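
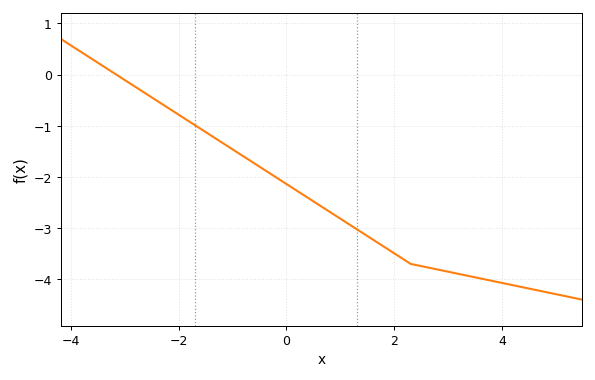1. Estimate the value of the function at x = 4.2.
-4.12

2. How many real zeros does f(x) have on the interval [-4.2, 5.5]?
1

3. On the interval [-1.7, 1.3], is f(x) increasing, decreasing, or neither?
decreasing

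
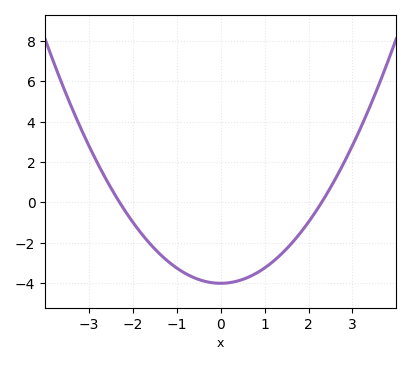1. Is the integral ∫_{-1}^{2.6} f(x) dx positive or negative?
negative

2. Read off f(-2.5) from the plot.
0.8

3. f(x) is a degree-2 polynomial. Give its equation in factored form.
y = 0.76(x + 2.3)(x - 2.3)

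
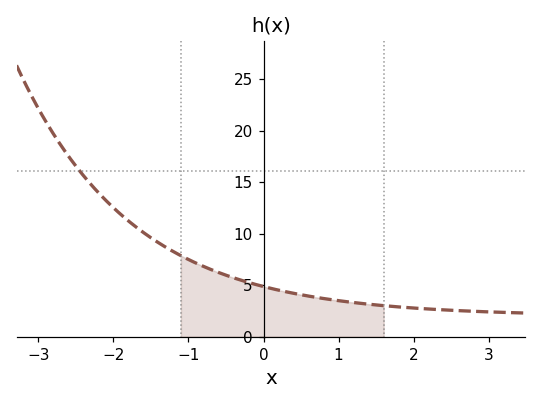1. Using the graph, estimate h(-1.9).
11.9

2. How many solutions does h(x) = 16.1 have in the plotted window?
1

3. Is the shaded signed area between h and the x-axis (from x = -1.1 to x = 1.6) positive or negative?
positive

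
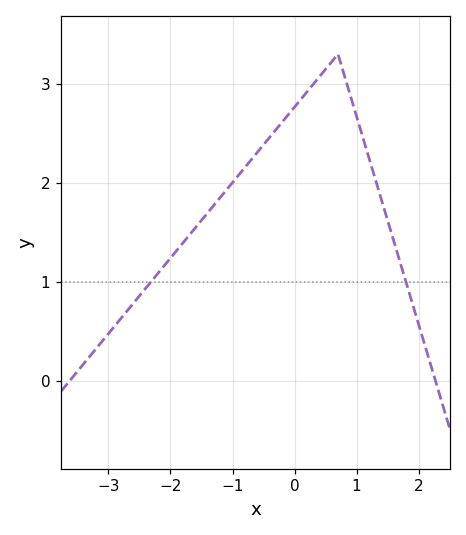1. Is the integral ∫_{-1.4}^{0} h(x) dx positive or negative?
positive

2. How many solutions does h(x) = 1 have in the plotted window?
2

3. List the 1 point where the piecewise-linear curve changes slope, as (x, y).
(0.7, 3.3)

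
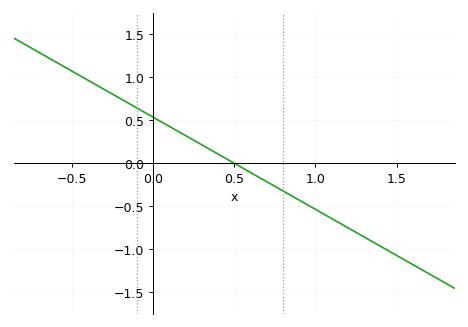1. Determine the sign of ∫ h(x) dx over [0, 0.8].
positive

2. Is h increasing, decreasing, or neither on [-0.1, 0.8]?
decreasing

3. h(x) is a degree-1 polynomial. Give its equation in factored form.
y = -1.07(x - 0.5)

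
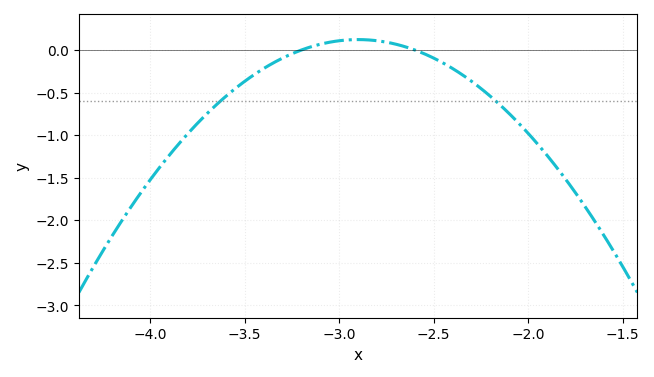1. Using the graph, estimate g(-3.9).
-1.25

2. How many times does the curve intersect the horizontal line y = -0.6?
2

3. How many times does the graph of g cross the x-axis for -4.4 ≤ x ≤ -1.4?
2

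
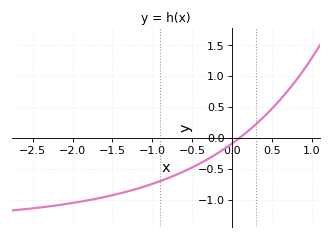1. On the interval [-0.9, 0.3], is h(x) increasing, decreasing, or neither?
increasing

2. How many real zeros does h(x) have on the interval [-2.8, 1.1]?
1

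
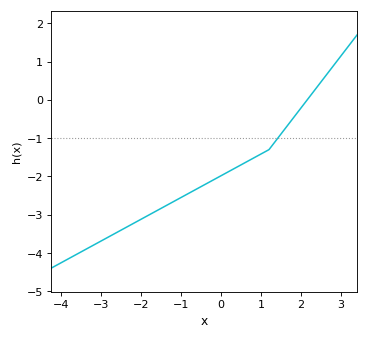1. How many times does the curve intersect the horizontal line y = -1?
1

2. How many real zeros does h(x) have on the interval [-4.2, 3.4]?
1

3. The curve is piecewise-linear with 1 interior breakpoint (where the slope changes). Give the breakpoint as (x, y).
(1.2, -1.3)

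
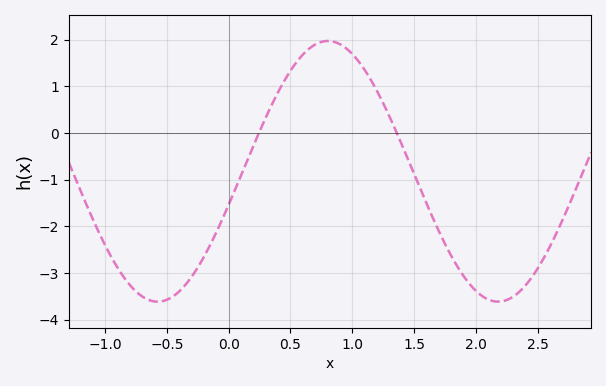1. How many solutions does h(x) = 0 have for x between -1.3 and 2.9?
2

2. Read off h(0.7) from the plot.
1.89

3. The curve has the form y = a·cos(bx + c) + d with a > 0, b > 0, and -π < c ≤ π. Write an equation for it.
y = 2.79cos(2.28x - 1.83) - 0.82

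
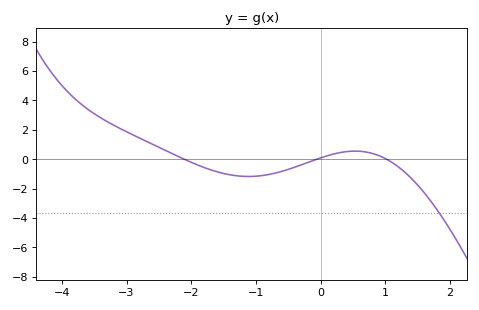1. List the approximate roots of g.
-2.11, -0.059, 1.02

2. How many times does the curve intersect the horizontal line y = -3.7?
1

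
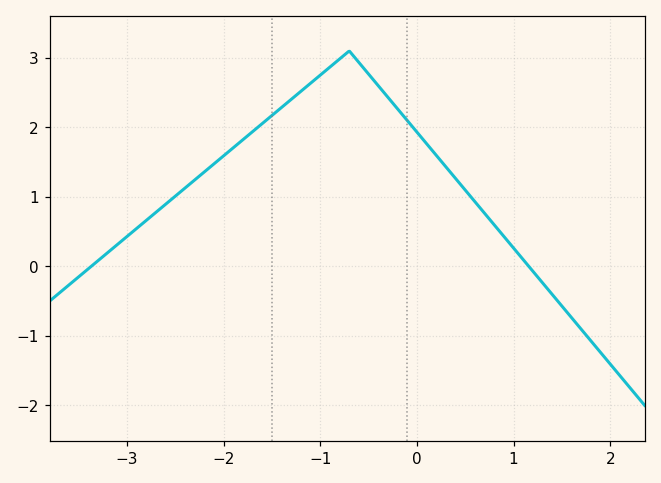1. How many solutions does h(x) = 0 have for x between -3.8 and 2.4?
2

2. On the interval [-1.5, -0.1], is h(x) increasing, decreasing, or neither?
neither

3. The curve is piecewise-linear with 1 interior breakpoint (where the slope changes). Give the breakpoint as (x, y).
(-0.7, 3.1)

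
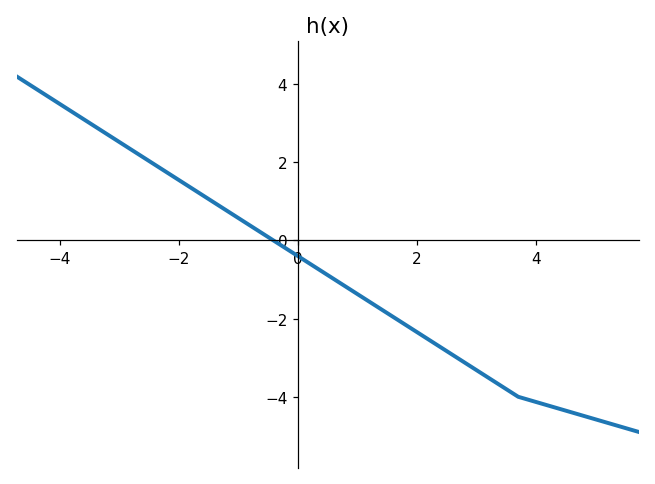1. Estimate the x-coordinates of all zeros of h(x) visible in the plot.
-0.413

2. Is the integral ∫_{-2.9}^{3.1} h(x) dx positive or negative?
negative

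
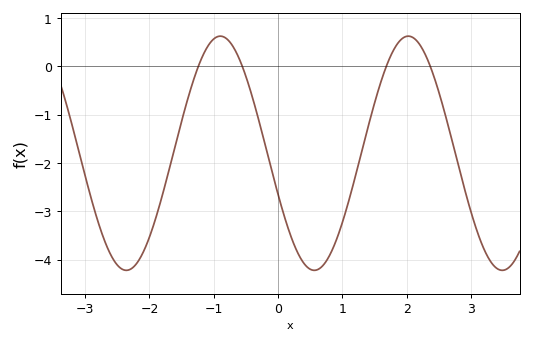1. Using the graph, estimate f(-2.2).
-4.08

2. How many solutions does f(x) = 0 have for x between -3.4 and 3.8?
4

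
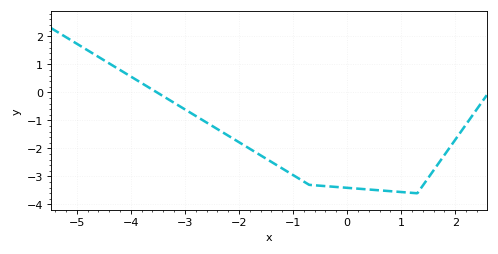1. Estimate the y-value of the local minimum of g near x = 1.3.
-3.6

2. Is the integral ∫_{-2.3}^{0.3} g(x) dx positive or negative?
negative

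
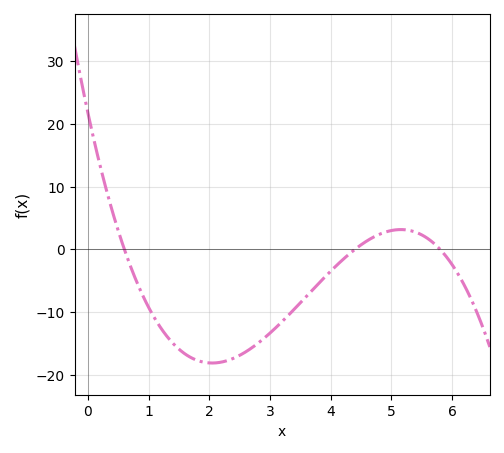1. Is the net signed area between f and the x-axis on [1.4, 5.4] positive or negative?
negative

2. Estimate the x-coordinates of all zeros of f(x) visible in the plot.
0.6, 4.4, 5.8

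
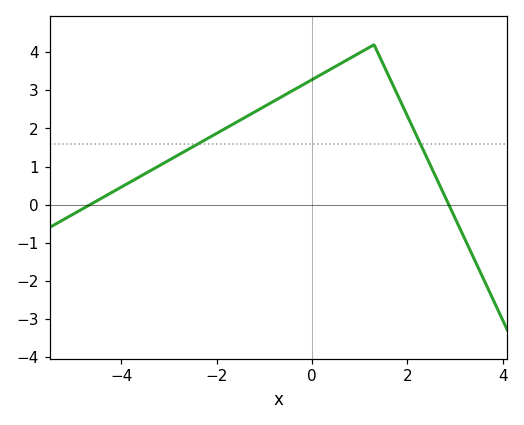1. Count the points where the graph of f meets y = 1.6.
2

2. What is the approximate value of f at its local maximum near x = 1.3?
4.2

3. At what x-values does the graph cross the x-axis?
-4.65, 2.86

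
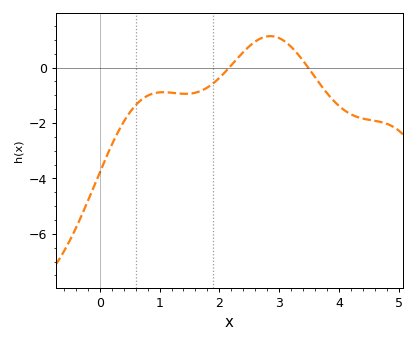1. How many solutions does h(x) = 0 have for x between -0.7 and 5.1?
2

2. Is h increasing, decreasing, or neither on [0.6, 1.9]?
neither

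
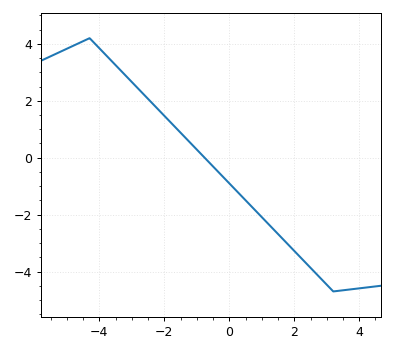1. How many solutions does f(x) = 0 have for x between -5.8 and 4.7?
1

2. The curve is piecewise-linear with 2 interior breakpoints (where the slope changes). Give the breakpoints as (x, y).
(-4.3, 4.2); (3.2, -4.7)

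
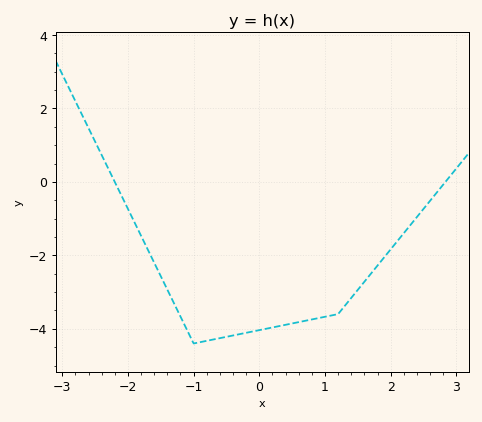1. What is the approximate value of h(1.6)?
-2.8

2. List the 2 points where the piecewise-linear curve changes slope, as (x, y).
(-1, -4.4); (1.2, -3.6)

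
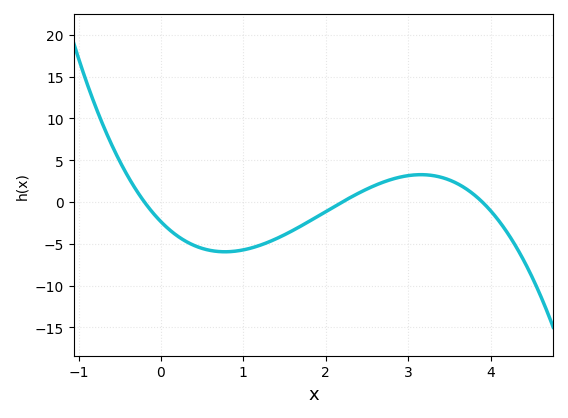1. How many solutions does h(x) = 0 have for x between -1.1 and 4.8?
3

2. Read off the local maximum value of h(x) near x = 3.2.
3.27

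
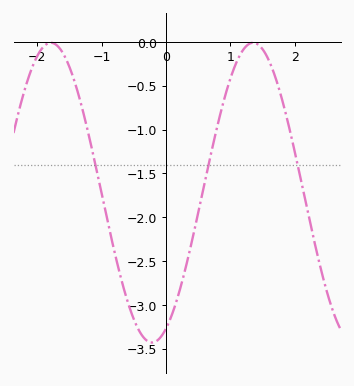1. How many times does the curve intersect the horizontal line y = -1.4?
3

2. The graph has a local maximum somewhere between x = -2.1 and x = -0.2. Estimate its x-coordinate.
-1.79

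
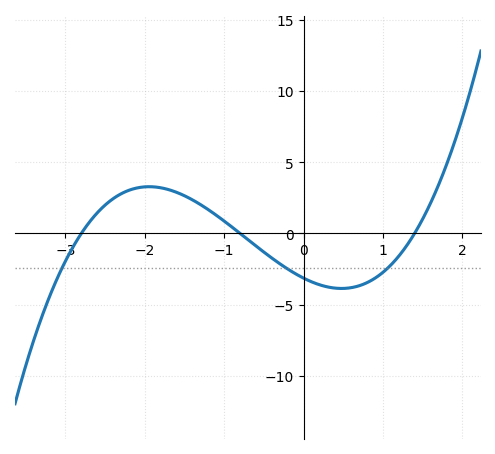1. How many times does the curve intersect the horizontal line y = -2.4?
3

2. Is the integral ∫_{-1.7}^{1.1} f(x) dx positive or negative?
negative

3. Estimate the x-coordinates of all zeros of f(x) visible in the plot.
-2.8, -0.8, 1.4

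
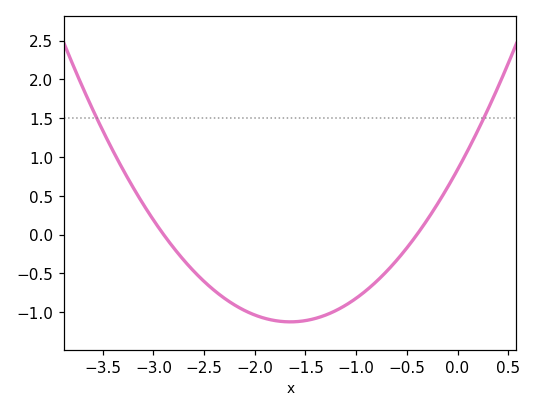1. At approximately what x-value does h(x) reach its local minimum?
-1.65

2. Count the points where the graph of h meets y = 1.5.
2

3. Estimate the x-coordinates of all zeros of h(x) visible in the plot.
-2.9, -0.4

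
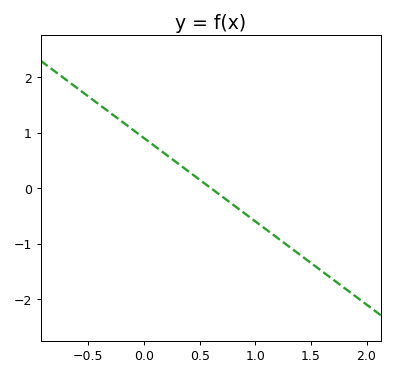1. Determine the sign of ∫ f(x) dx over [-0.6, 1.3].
positive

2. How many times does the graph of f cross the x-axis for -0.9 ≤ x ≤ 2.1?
1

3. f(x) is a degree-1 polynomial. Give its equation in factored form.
y = -1.5(x - 0.6)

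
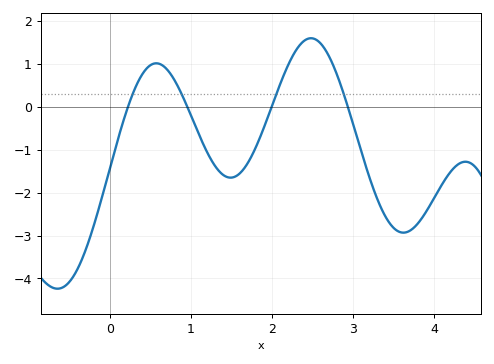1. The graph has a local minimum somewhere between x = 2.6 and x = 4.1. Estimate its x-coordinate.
3.6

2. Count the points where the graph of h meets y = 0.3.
4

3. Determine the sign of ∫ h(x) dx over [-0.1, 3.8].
negative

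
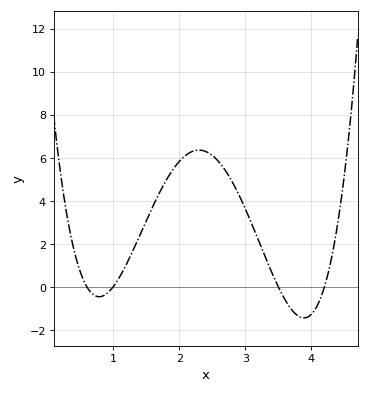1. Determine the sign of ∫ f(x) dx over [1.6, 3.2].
positive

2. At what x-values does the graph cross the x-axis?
0.6, 1, 3.5, 4.2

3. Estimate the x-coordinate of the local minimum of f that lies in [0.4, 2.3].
0.787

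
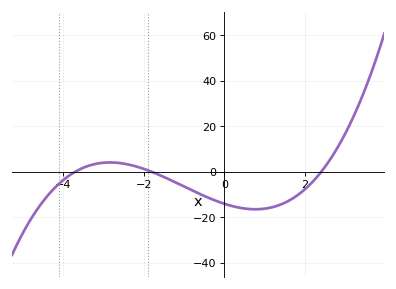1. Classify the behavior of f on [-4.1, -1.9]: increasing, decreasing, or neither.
neither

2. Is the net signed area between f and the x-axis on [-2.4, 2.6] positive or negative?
negative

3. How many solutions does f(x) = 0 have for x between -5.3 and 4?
3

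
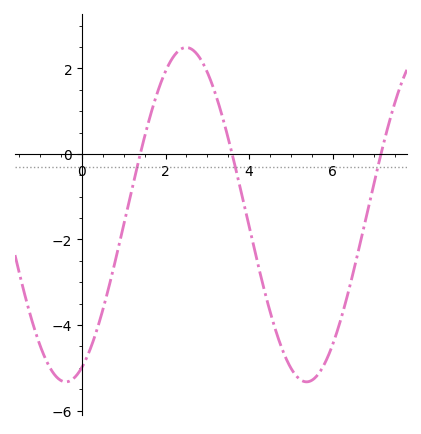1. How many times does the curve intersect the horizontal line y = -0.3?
3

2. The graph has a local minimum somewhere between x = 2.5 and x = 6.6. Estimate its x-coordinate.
5.38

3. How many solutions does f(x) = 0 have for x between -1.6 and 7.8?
3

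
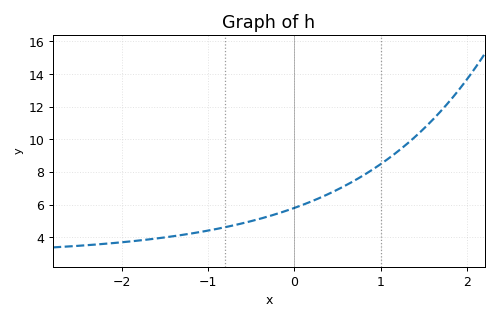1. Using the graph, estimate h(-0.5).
4.99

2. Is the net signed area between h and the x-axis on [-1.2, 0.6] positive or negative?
positive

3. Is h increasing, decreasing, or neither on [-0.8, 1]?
increasing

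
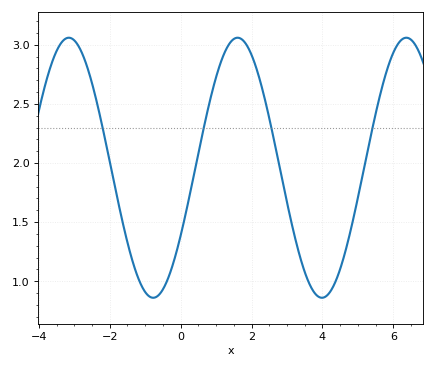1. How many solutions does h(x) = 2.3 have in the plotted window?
4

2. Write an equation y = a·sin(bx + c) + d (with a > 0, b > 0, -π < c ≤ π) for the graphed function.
y = 1.1sin(1.32x - 0.55) + 1.96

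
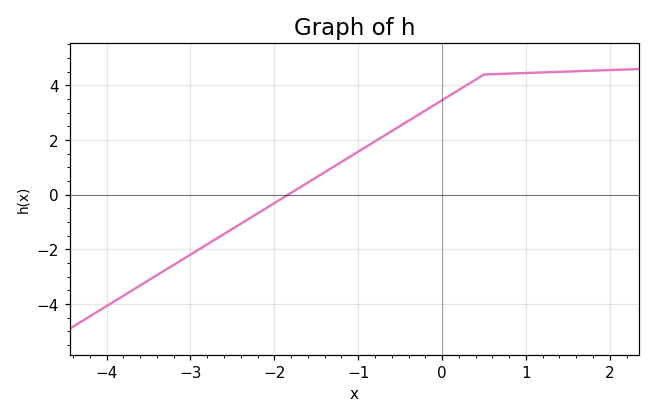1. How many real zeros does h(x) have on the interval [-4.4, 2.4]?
1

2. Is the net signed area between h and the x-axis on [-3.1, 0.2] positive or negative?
positive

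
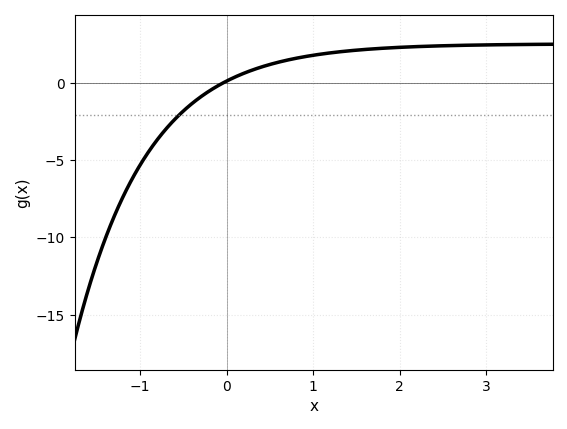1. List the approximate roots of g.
-0.038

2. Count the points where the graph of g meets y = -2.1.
1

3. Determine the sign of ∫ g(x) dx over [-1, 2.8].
positive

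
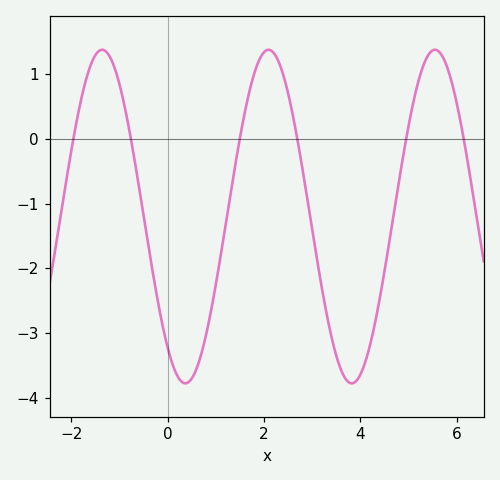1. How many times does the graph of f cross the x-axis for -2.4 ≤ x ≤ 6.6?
6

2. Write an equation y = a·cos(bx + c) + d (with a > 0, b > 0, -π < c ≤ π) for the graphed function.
y = 2.58cos(1.8x + 2.5) - 1.2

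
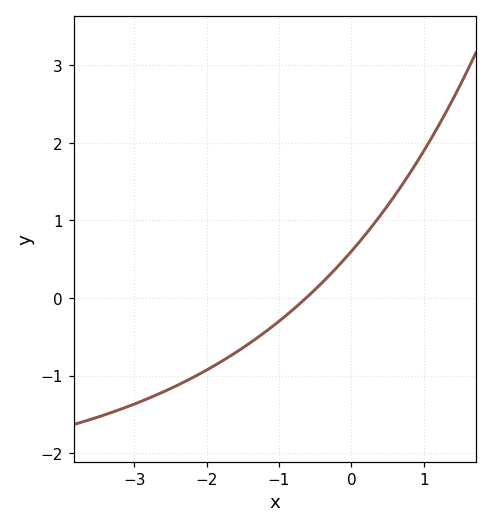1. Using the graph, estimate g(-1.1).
-0.4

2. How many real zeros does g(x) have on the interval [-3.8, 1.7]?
1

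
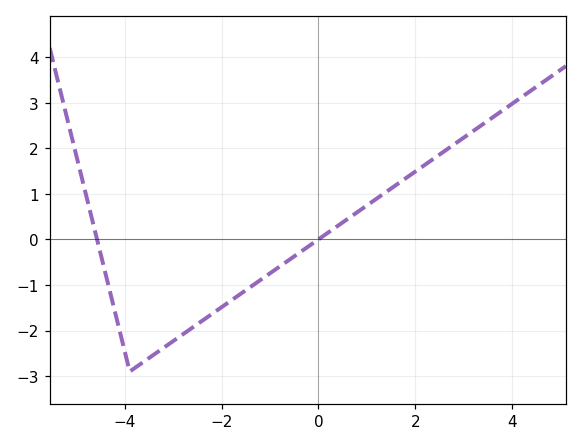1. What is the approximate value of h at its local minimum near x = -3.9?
-2.9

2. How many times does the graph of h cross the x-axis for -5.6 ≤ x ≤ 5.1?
2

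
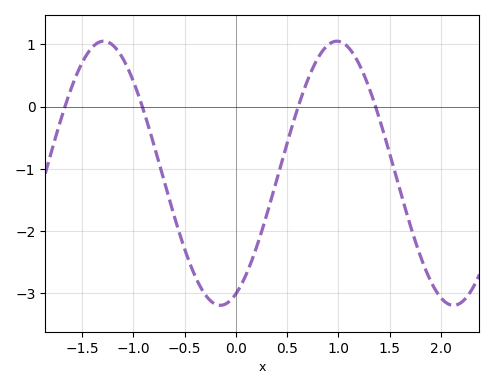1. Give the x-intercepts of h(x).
-1.67, -0.913, 0.609, 1.36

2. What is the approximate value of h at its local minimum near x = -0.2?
-3.19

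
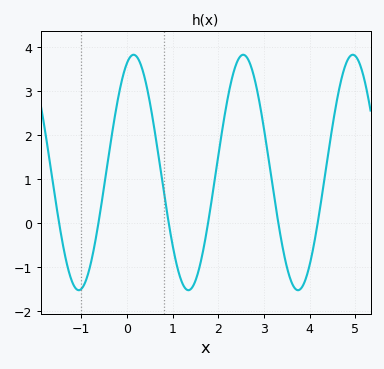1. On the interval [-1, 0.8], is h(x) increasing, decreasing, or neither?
neither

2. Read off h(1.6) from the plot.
-0.9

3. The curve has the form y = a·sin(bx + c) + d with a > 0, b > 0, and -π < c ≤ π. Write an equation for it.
y = 2.67sin(2.6x + 1.2) + 1.15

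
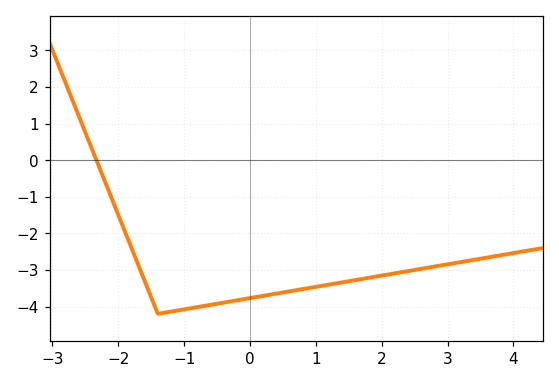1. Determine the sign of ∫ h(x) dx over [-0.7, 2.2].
negative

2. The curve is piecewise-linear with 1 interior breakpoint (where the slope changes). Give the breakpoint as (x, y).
(-1.4, -4.2)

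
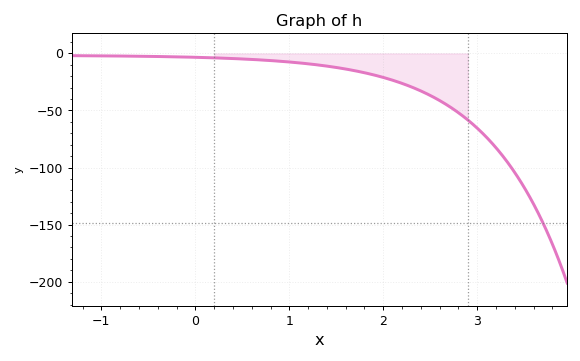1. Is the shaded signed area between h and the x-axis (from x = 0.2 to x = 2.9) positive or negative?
negative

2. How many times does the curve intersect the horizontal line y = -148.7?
1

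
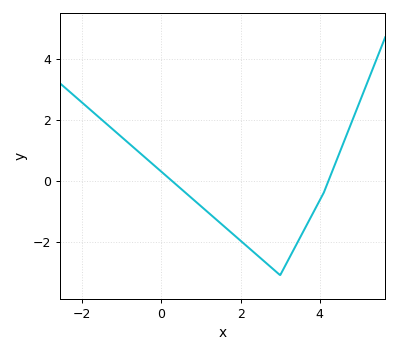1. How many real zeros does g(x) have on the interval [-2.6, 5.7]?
2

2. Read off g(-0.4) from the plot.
0.743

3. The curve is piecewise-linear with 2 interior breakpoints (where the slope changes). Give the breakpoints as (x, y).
(3, -3.1); (4.1, -0.4)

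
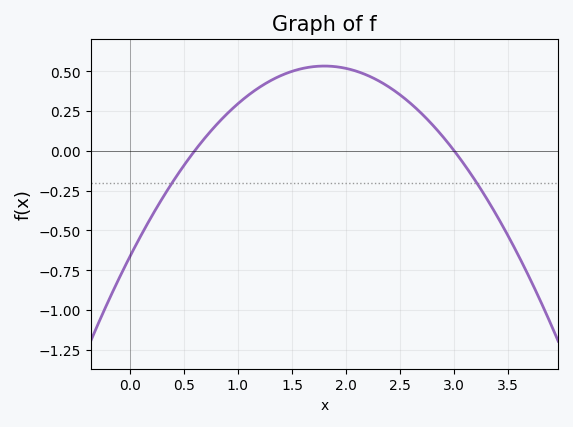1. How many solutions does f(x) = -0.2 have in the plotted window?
2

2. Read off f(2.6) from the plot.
0.296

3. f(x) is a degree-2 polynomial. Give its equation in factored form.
y = -0.37(x - 0.6)(x - 3)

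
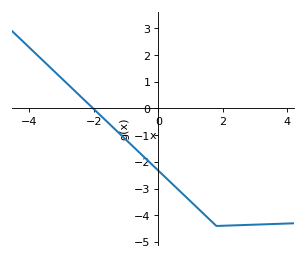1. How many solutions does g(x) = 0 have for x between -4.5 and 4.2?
1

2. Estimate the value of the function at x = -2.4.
0.4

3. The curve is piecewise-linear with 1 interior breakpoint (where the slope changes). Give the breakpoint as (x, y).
(1.8, -4.4)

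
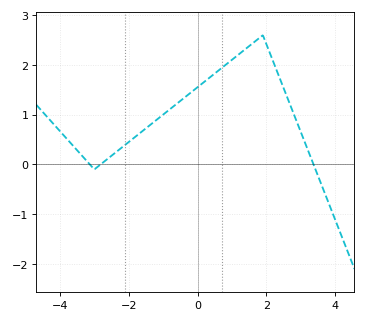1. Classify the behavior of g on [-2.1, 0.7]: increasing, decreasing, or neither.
increasing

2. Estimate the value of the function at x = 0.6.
1.88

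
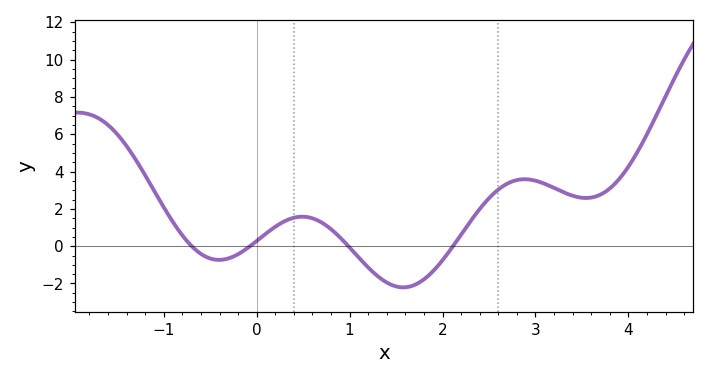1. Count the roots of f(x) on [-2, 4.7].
4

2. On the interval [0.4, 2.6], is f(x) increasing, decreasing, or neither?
neither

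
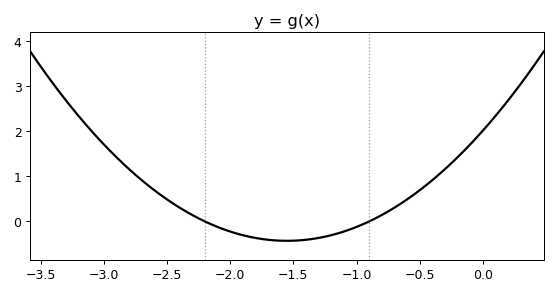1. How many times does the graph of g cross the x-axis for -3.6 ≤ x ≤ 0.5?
2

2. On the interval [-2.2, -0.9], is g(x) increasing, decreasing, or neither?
neither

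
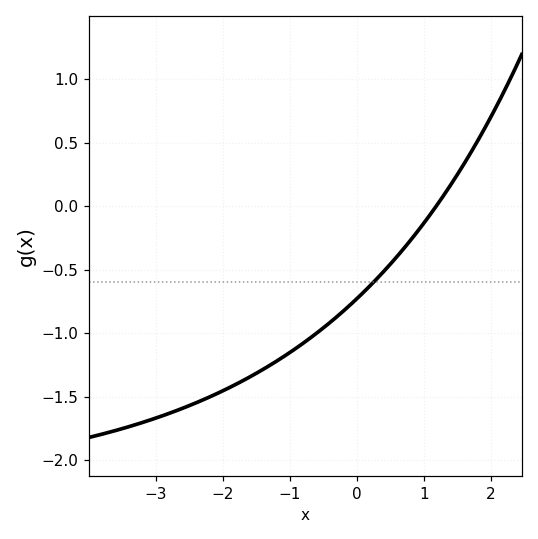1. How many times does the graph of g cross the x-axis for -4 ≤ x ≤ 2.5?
1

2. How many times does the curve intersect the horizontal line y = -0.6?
1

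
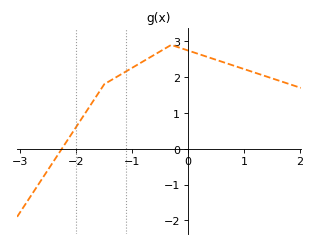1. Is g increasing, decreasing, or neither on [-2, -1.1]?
increasing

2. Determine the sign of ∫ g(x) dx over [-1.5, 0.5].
positive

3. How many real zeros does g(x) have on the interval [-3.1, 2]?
1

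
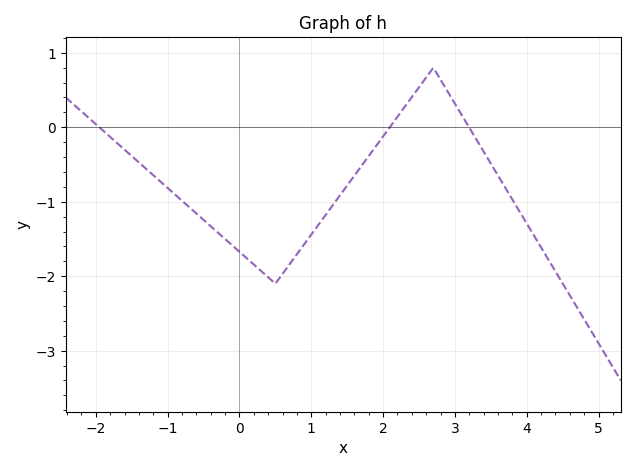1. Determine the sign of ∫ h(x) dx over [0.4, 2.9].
negative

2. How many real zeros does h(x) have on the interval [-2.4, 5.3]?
3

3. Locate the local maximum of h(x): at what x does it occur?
2.6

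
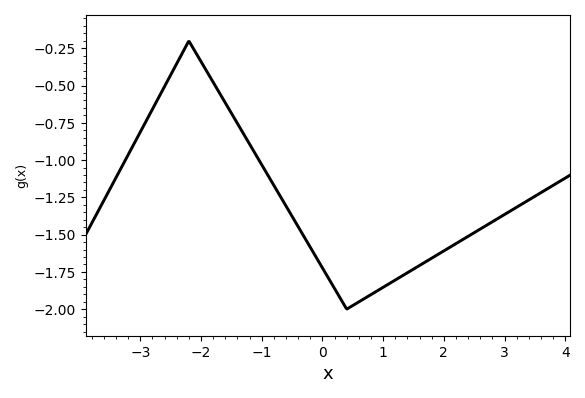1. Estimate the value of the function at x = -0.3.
-1.52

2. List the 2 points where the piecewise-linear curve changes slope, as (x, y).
(-2.2, -0.2); (0.4, -2)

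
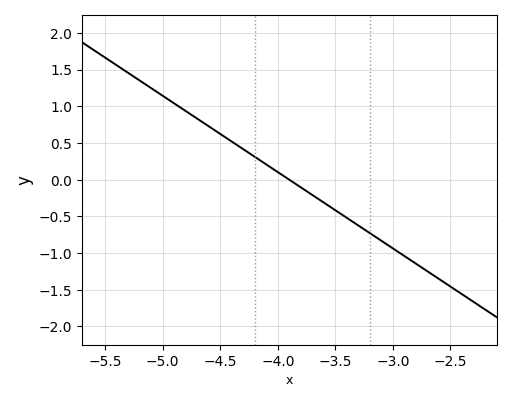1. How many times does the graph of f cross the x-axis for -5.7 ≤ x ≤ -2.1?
1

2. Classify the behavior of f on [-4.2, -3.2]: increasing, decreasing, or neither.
decreasing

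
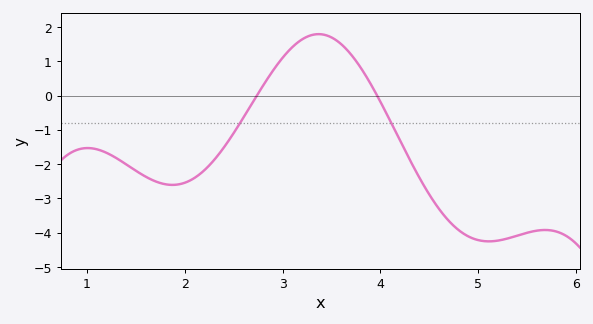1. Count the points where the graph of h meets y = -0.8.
2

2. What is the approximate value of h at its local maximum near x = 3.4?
1.8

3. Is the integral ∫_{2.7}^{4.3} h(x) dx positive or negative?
positive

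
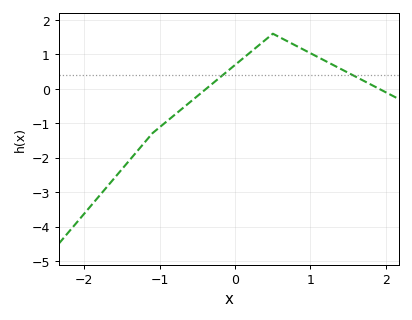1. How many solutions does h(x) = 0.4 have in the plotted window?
2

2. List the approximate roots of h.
-0.4, 1.9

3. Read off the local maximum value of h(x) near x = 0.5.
1.6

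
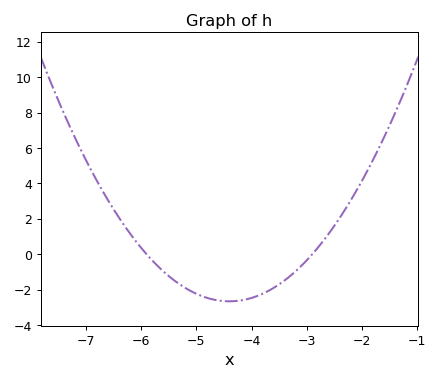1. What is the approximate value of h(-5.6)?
-0.956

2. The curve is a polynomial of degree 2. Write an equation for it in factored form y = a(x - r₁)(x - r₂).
y = 1.18(x + 5.9)(x + 2.9)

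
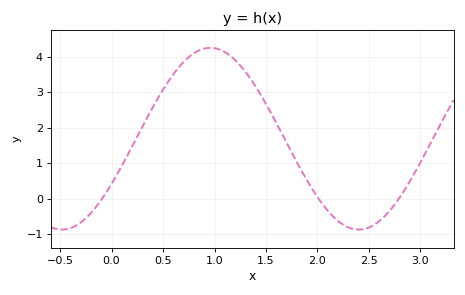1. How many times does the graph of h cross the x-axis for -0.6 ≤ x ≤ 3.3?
3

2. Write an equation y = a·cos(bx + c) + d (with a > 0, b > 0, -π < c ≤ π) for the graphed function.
y = 2.56cos(2.18x - 2.09) + 1.69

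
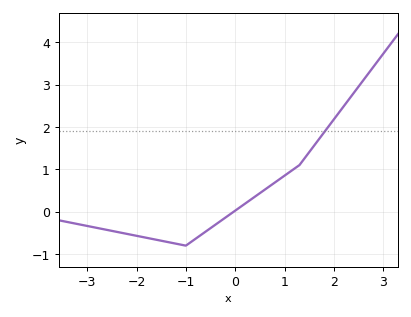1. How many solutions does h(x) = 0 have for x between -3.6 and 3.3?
1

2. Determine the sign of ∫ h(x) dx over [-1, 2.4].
positive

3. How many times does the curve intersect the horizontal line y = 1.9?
1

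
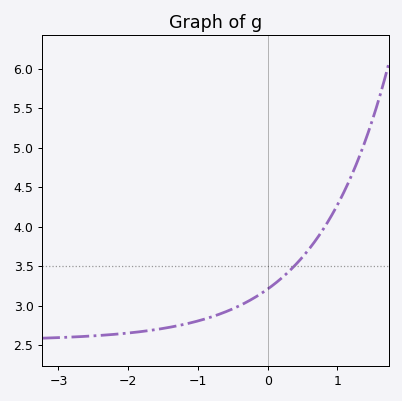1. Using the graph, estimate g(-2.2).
2.64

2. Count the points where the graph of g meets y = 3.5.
1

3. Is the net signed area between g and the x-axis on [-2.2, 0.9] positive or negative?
positive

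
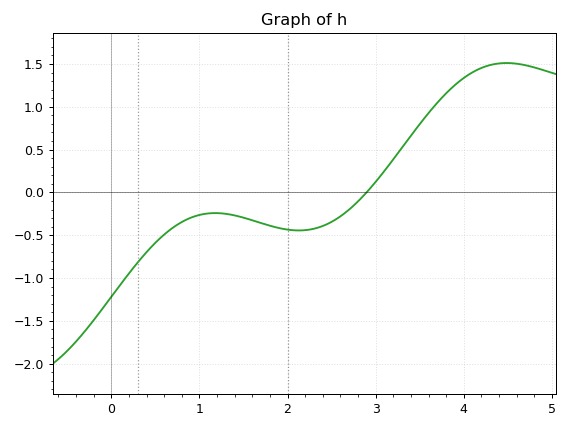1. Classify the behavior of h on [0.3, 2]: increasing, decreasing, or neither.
neither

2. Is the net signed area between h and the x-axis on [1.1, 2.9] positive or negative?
negative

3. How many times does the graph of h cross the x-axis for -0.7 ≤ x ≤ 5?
1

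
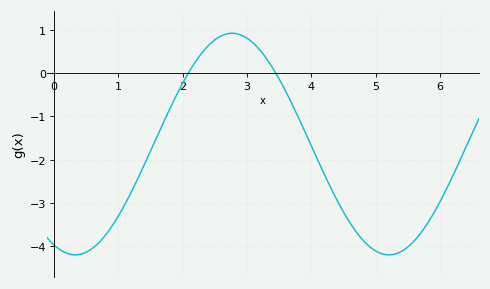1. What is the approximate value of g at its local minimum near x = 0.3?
-4.2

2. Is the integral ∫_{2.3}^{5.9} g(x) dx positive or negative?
negative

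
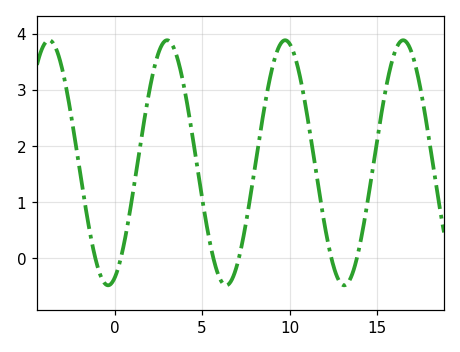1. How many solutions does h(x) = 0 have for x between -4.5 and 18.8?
6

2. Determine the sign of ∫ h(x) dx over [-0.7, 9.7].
positive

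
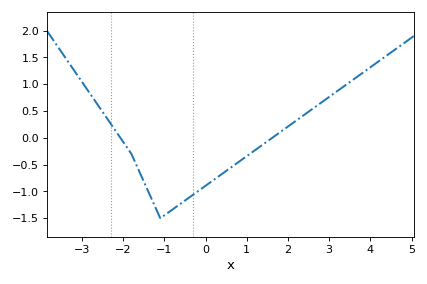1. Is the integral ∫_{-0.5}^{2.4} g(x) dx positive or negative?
negative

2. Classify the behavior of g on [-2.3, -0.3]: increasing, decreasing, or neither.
neither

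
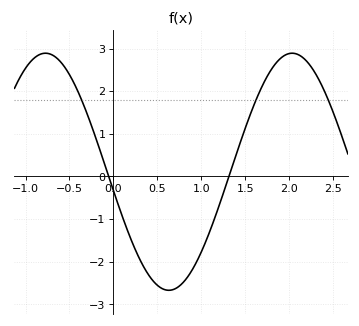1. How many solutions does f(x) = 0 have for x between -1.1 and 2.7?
2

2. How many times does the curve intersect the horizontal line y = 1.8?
3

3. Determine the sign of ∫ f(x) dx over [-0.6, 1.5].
negative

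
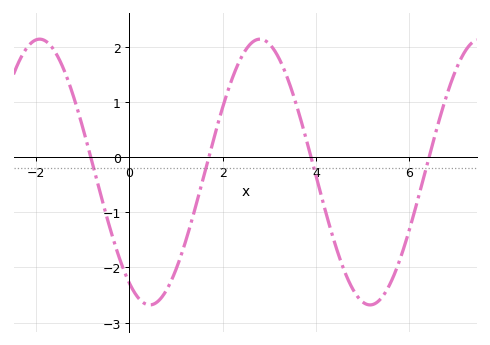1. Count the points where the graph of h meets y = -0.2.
4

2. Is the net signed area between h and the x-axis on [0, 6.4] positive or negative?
negative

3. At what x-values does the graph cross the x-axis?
-0.829, 1.7, 3.89, 6.43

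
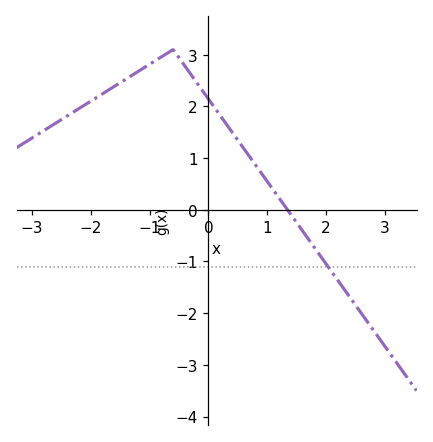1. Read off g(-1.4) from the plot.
2.53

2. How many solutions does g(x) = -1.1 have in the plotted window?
1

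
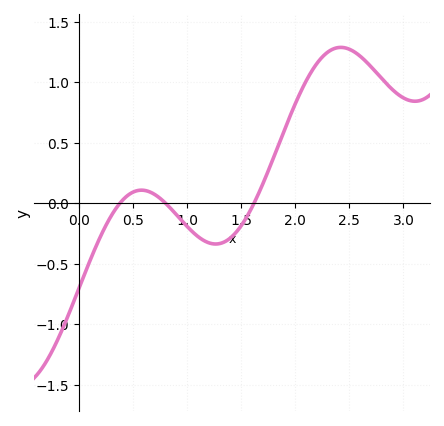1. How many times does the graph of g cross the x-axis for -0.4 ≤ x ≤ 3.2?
3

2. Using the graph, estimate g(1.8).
0.4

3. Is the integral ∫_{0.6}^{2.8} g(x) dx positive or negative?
positive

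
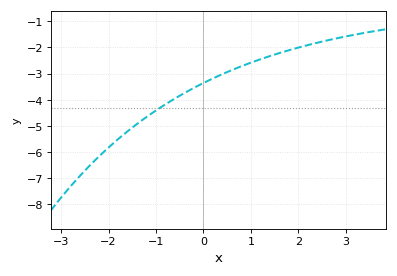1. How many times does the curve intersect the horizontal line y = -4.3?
1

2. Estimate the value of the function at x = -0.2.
-3.5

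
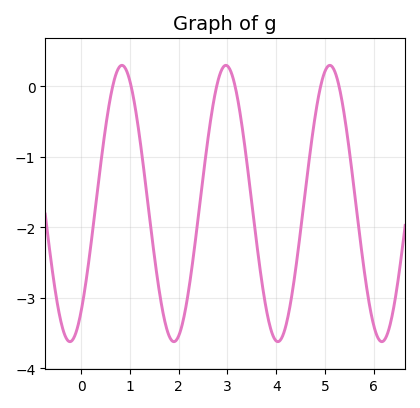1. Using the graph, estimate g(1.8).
-3.53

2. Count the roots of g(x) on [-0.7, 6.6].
6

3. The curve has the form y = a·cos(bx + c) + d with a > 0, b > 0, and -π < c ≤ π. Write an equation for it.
y = 1.96cos(2.95x - 2.47) - 1.66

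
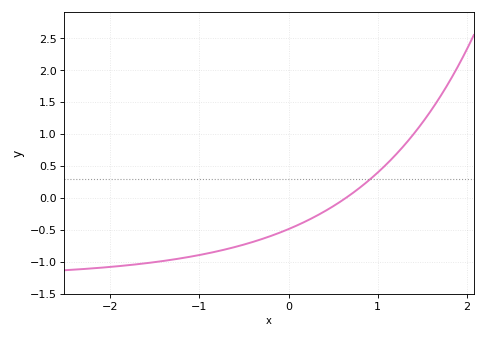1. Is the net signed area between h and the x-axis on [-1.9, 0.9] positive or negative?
negative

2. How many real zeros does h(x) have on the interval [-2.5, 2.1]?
1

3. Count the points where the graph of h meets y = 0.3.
1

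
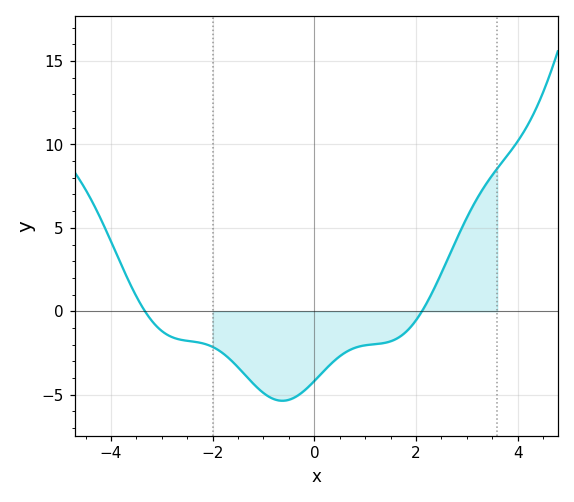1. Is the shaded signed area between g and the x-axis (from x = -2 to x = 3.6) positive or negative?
negative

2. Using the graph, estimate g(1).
-2.04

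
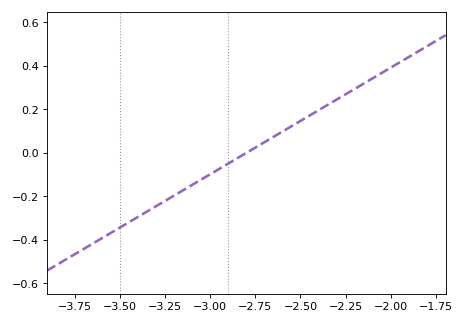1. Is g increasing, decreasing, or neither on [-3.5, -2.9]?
increasing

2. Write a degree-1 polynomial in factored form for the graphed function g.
y = 0.49(x + 2.8)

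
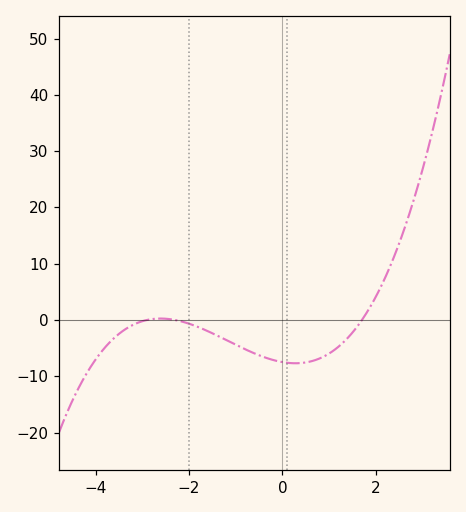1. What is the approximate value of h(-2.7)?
0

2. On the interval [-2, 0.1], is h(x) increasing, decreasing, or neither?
decreasing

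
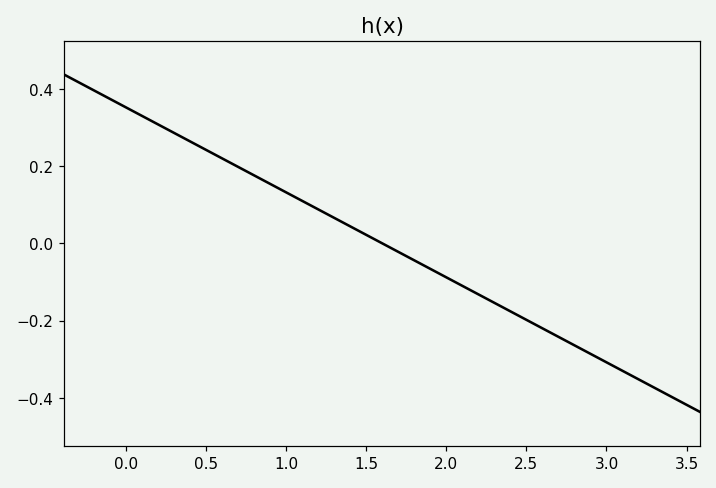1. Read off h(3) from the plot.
-0.3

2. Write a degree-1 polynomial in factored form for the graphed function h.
y = -0.22(x - 1.6)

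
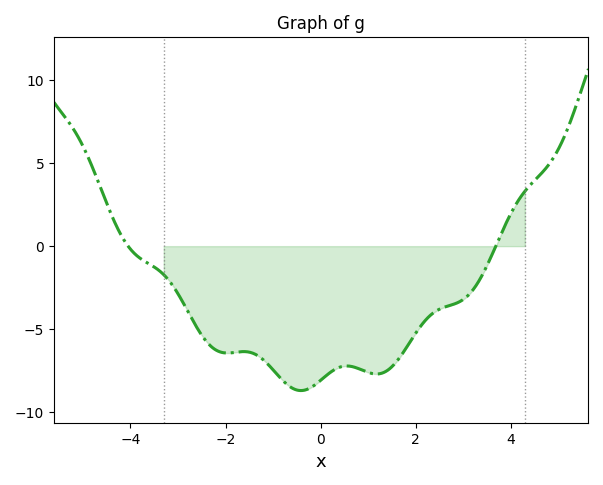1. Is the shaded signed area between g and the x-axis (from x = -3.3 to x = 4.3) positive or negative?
negative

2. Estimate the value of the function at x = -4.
0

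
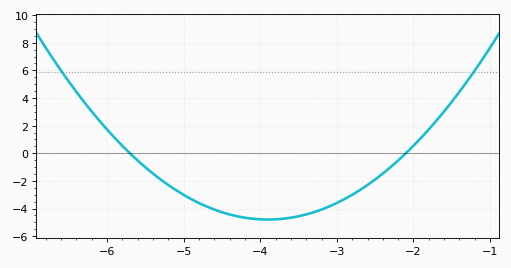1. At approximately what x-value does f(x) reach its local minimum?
-3.9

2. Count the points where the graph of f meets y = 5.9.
2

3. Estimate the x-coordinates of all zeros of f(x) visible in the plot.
-5.7, -2.1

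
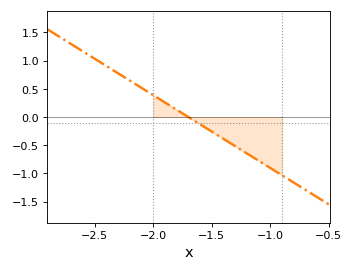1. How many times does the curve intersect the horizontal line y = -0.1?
1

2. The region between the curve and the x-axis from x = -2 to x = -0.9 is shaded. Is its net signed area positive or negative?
negative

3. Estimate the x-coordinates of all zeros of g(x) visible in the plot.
-1.7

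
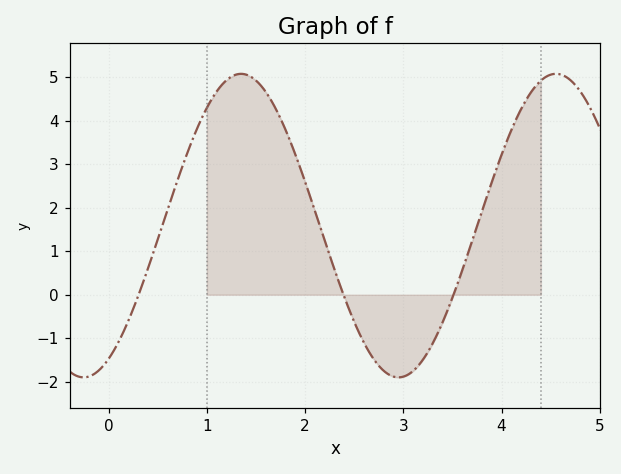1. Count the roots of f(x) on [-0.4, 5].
3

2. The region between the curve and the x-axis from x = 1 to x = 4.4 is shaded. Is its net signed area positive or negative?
positive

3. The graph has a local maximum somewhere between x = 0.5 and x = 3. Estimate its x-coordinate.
1.35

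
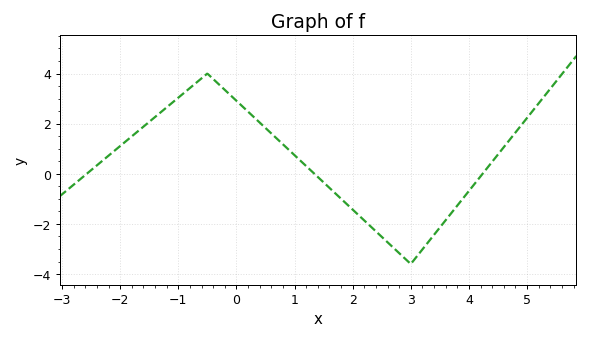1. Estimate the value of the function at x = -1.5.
2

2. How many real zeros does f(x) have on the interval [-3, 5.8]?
3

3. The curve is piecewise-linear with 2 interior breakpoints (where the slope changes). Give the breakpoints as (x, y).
(-0.5, 4); (3, -3.6)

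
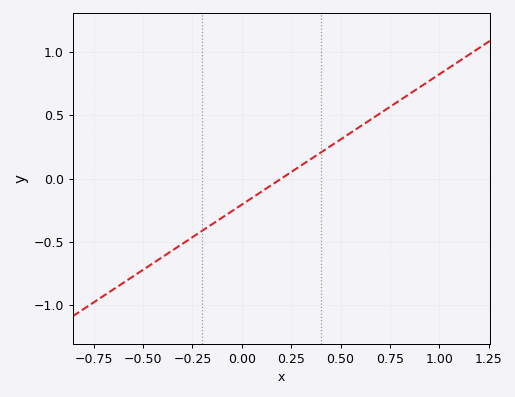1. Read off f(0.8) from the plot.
0.618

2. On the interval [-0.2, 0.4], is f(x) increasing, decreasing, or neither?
increasing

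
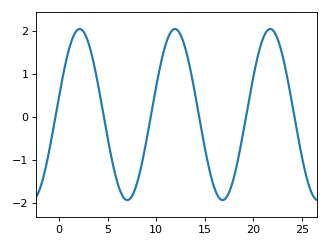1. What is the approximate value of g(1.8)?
2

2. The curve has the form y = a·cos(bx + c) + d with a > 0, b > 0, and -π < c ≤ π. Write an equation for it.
y = 1.99cos(0.64x - 1.4) + 0.06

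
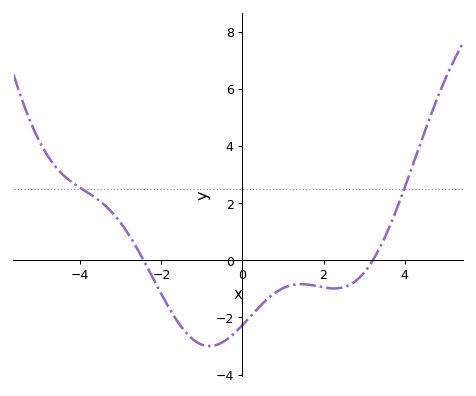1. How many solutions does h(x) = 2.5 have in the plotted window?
2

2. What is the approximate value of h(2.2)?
-1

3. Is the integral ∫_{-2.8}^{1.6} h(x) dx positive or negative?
negative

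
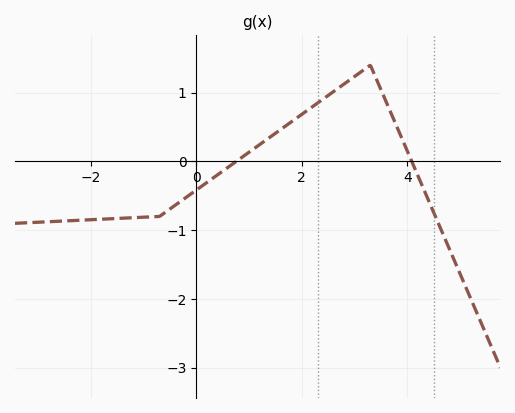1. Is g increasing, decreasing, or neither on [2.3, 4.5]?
neither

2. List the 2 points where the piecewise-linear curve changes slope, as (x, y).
(-0.7, -0.8); (3.3, 1.4)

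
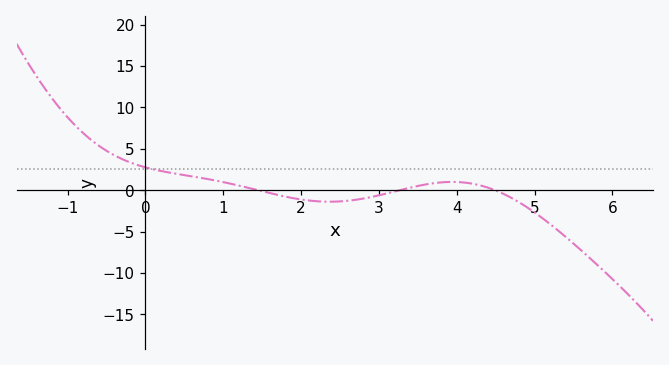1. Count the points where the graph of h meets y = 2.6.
1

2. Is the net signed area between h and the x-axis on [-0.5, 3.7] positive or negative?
positive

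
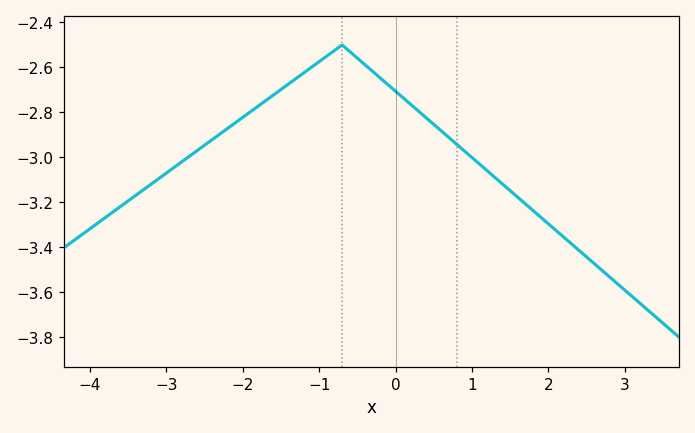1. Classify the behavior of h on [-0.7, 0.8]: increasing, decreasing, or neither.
decreasing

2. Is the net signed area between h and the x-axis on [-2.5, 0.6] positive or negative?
negative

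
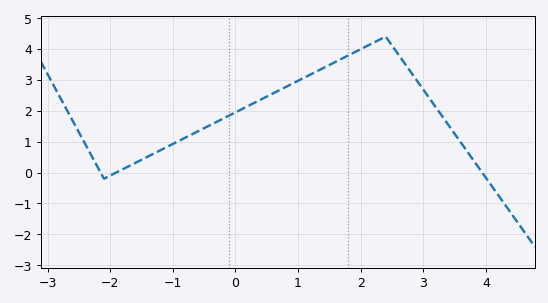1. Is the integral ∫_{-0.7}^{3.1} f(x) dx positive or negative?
positive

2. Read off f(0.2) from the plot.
2.2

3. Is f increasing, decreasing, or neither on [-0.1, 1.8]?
increasing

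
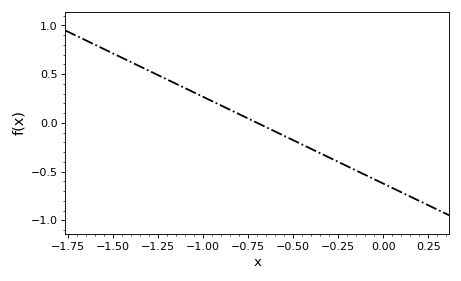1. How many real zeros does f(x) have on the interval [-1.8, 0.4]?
1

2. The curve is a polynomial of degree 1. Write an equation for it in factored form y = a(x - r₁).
y = -0.89(x + 0.7)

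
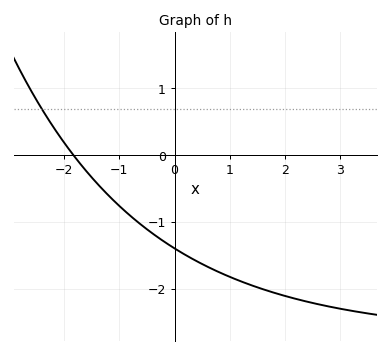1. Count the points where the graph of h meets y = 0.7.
1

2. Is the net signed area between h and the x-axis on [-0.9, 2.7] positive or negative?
negative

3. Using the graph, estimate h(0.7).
-1.7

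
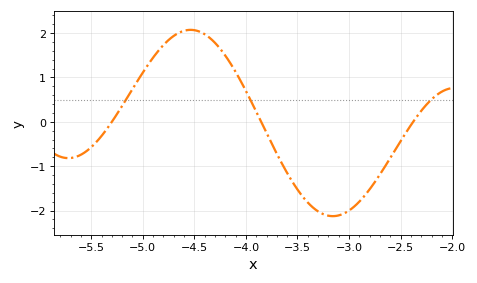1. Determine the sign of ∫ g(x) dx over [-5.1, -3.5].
positive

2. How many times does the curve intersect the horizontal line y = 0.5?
3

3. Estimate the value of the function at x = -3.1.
-2.1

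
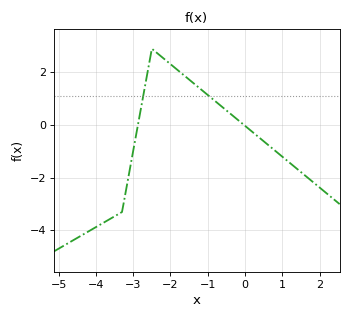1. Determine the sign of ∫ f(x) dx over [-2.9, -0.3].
positive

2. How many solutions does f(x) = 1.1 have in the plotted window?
2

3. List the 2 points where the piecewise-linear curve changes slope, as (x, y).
(-3.3, -3.3); (-2.5, 2.9)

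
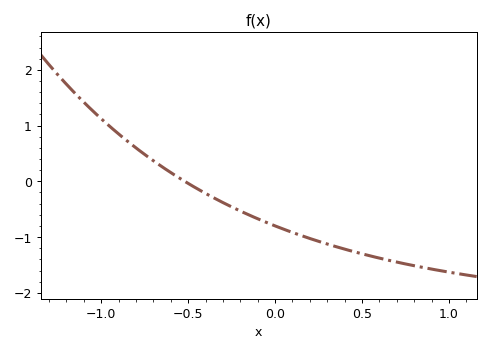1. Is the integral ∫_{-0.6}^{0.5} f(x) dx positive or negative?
negative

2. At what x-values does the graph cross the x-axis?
-0.5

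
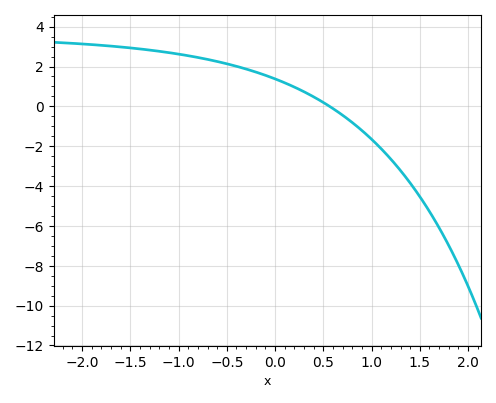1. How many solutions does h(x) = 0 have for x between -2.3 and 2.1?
1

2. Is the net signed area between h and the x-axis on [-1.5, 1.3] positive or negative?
positive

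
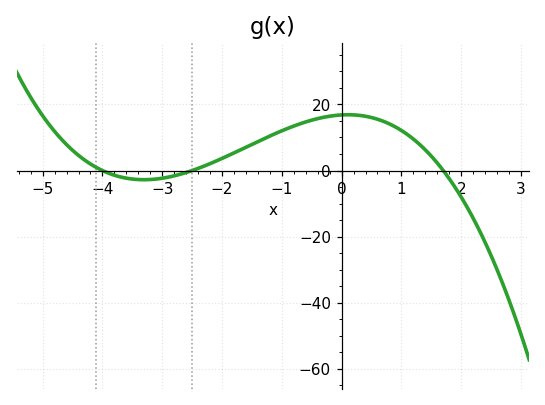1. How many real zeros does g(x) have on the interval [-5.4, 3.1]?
3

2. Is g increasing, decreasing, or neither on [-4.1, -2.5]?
neither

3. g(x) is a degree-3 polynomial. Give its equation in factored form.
y = -0.99(x + 4)(x + 2.5)(x - 1.7)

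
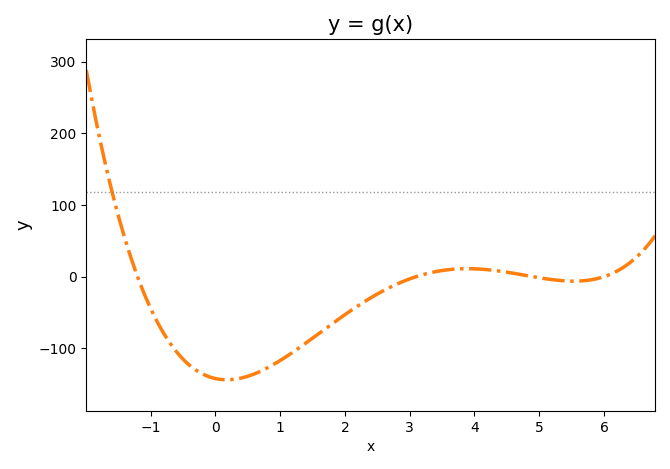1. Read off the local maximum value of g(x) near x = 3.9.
10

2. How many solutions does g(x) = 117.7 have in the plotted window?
1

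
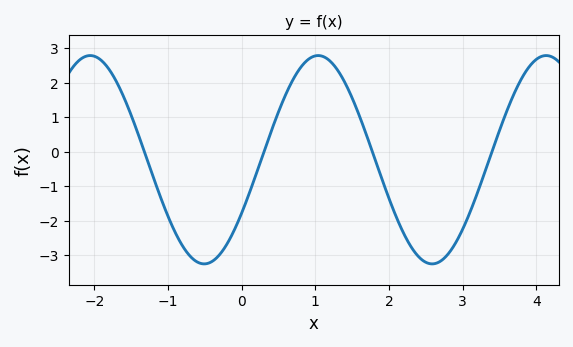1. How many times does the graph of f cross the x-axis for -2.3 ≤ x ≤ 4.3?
4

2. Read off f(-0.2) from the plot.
-2.7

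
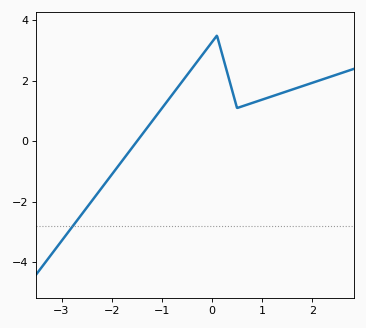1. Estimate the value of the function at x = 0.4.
1.6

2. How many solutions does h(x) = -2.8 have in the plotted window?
1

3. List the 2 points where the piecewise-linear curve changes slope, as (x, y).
(0.1, 3.5); (0.5, 1.1)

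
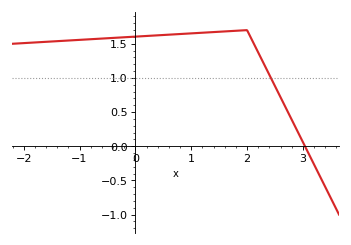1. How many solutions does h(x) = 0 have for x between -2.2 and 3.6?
1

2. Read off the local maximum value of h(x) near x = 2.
1.7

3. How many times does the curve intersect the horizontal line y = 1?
1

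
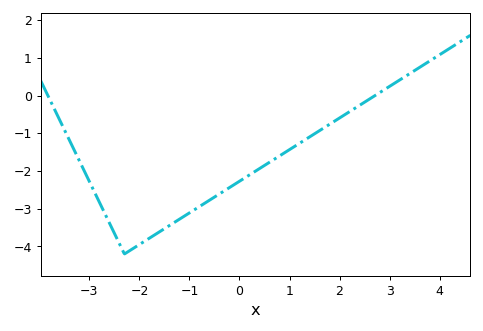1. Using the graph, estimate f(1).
-1.4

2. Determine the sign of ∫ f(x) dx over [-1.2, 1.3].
negative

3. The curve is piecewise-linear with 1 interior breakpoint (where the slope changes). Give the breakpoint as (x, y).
(-2.3, -4.2)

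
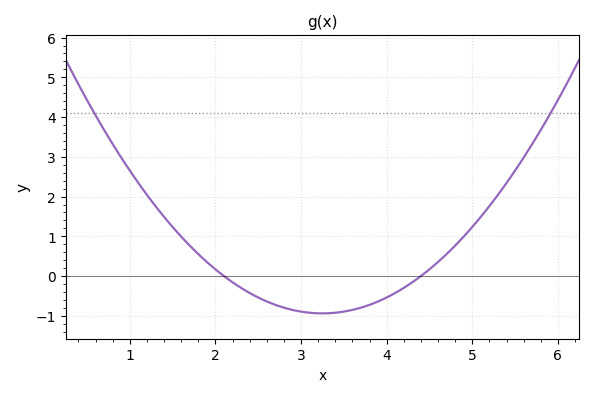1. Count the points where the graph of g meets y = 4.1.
2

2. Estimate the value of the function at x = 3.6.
-0.9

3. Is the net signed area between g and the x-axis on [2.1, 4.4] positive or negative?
negative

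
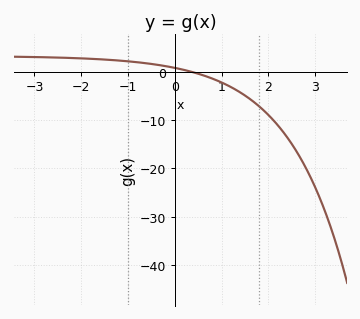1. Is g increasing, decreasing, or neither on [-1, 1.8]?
decreasing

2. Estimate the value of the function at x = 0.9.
-2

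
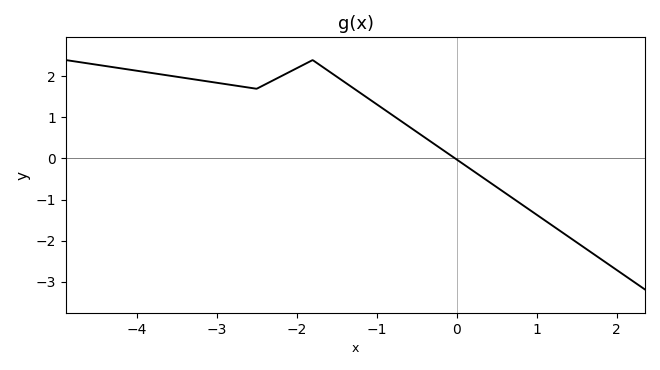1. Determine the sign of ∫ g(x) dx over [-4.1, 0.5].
positive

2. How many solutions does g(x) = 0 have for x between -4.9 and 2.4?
1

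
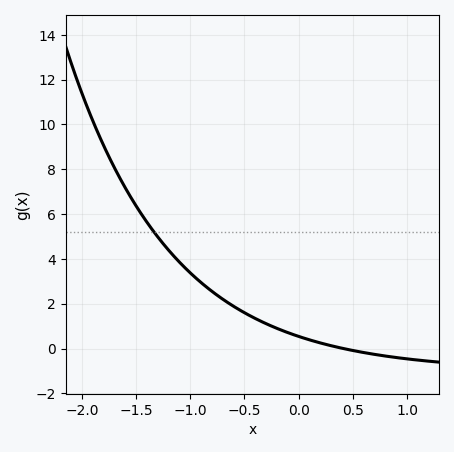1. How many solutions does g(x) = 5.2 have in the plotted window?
1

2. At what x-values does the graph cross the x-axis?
0.412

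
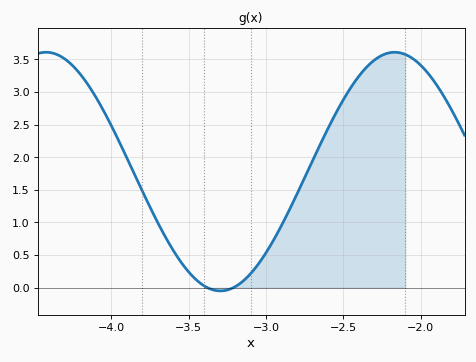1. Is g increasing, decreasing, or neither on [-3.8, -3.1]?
neither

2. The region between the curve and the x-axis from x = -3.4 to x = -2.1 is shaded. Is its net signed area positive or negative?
positive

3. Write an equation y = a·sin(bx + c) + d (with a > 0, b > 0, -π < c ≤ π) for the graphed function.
y = 1.83sin(2.8x + 1.3) + 1.78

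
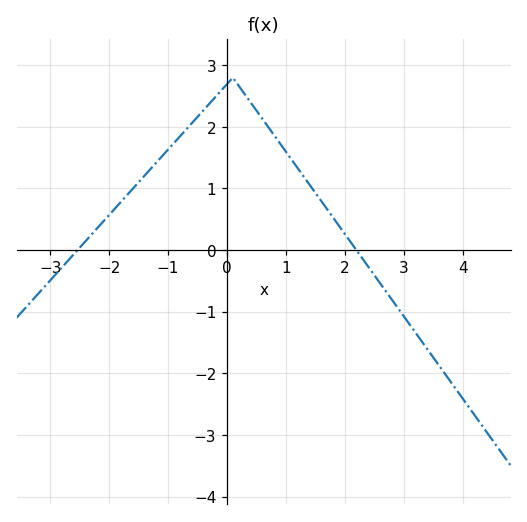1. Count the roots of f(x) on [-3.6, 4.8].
2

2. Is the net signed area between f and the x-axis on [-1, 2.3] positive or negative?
positive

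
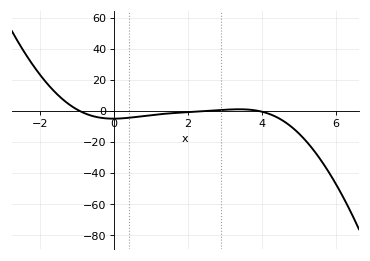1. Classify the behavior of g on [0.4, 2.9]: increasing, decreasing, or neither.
increasing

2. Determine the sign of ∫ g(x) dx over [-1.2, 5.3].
negative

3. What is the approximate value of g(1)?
-2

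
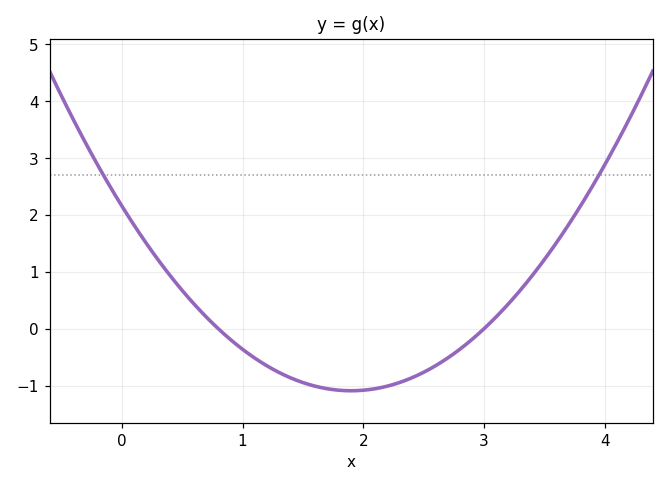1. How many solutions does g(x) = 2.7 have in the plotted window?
2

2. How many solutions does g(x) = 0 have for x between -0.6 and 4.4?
2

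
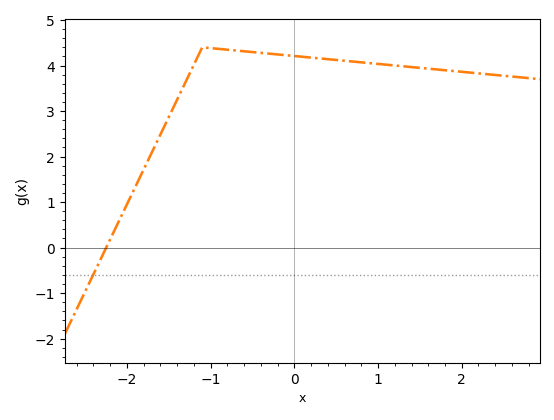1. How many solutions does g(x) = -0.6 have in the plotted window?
1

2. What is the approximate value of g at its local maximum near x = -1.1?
4.4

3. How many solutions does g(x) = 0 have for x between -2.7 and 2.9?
1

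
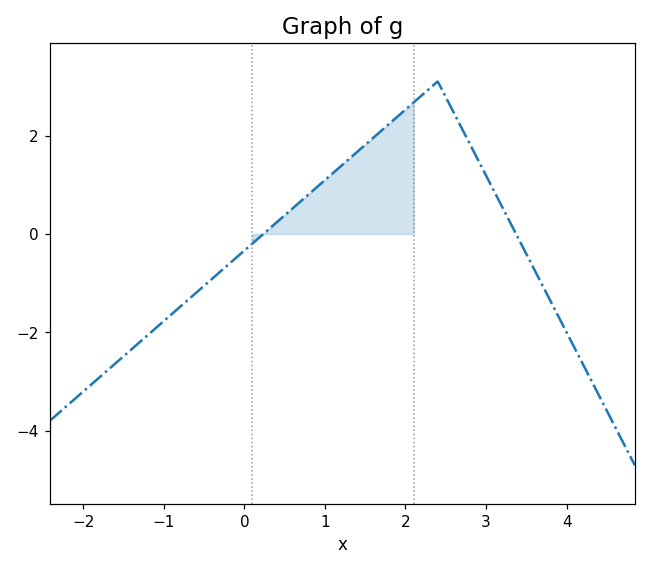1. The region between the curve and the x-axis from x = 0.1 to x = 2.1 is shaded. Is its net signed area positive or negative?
positive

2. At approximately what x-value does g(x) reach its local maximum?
2.4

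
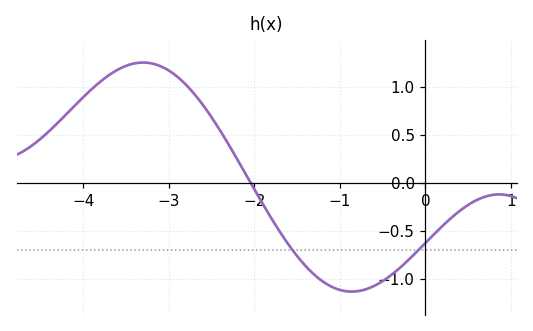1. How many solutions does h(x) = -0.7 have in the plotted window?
2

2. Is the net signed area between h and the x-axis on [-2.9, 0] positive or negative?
negative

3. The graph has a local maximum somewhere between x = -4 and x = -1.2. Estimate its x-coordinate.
-3.3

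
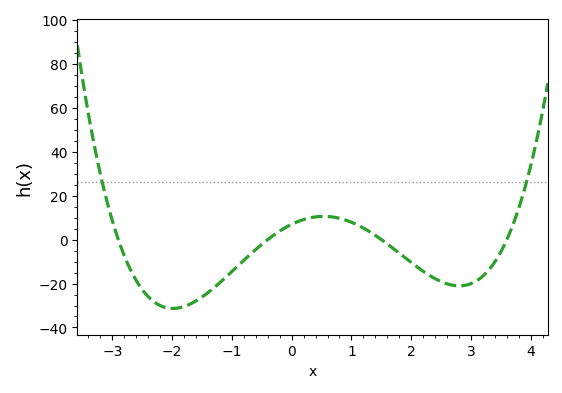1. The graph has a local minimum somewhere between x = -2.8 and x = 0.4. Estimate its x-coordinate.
-2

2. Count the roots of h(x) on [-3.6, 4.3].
4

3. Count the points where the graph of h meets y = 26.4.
2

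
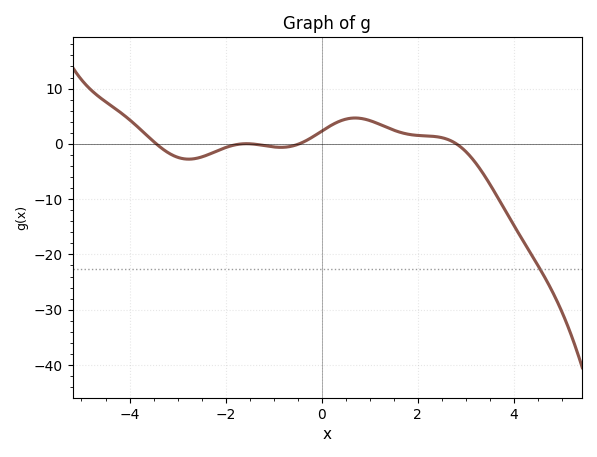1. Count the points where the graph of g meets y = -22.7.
1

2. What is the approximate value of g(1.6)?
2.18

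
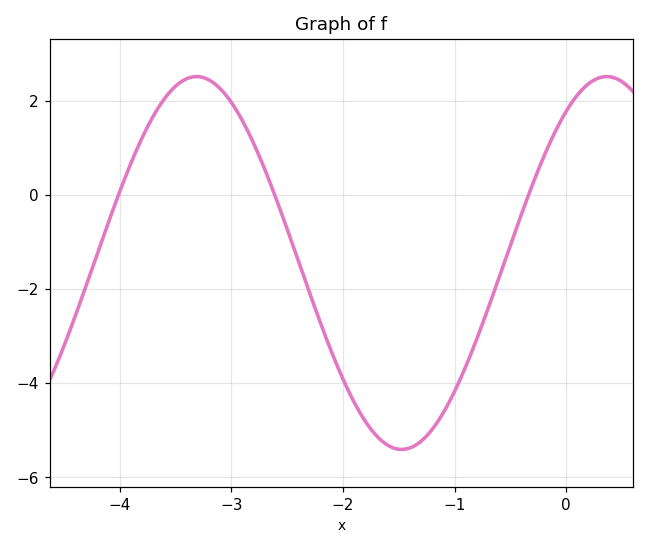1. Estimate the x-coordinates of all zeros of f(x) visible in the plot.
-4, -2.6, -0.3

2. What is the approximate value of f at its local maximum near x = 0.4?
2.6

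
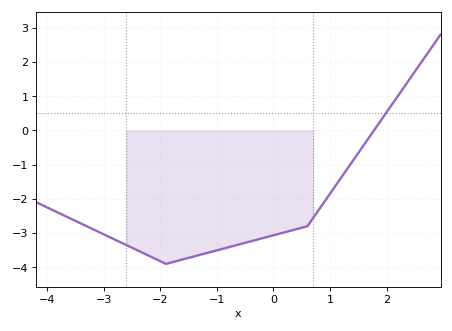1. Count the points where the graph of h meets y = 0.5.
1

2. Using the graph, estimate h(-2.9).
-3.11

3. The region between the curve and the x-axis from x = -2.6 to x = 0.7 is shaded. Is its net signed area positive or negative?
negative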